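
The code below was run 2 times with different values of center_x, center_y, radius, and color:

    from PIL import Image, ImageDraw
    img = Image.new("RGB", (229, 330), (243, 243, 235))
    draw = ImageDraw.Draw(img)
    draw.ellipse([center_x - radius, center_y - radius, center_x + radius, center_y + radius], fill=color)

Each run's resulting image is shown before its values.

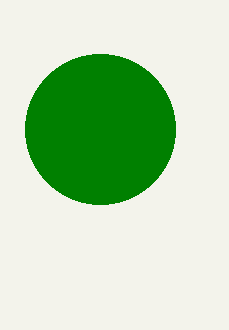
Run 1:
center_x = 100; center_y = 129; radius = 75; color = 'green'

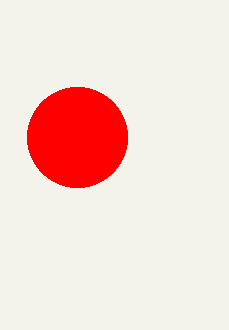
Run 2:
center_x = 77; center_y = 137; radius = 50; color = 'red'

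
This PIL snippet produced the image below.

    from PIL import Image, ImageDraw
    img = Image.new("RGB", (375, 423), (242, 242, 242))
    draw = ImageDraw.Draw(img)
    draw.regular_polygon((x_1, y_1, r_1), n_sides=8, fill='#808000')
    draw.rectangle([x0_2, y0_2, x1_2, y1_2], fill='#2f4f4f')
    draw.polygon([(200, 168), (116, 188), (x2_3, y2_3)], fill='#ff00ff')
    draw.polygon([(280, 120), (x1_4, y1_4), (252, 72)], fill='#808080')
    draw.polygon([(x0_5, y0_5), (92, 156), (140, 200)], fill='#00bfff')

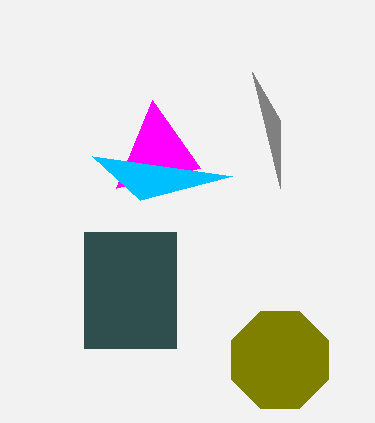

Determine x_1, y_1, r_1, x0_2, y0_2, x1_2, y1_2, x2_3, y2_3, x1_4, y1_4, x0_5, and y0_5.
x_1 = 280
y_1 = 360
r_1 = 52
x0_2 = 84
y0_2 = 232
x1_2 = 176
y1_2 = 348
x2_3 = 152
y2_3 = 100
x1_4 = 280
y1_4 = 188
x0_5 = 232
y0_5 = 176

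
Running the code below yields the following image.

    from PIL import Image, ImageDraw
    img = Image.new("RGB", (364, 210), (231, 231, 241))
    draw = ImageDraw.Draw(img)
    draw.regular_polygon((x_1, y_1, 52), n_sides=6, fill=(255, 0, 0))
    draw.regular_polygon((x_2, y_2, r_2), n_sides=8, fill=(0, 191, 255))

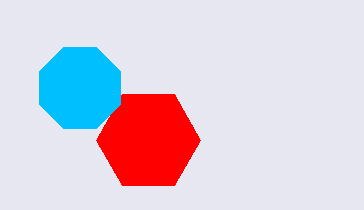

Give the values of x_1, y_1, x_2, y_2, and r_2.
x_1 = 148
y_1 = 140
x_2 = 80
y_2 = 88
r_2 = 44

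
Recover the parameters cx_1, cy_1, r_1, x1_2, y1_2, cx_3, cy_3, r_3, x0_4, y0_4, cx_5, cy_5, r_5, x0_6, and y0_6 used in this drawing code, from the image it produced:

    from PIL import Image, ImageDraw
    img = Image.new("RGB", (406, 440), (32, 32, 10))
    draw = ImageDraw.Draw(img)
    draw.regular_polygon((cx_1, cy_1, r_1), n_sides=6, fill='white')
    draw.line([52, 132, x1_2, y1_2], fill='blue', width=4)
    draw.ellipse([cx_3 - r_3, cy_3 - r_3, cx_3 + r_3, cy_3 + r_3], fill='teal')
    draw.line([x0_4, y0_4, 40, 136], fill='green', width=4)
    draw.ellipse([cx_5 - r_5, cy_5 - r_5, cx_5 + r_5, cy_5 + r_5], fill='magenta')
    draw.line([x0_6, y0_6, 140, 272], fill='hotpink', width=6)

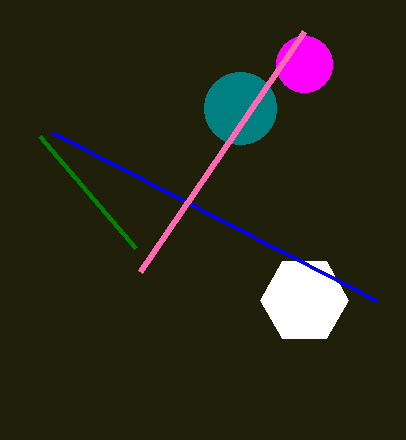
cx_1 = 304
cy_1 = 300
r_1 = 44
x1_2 = 376
y1_2 = 300
cx_3 = 240
cy_3 = 108
r_3 = 36
x0_4 = 136
y0_4 = 248
cx_5 = 304
cy_5 = 64
r_5 = 28
x0_6 = 304
y0_6 = 32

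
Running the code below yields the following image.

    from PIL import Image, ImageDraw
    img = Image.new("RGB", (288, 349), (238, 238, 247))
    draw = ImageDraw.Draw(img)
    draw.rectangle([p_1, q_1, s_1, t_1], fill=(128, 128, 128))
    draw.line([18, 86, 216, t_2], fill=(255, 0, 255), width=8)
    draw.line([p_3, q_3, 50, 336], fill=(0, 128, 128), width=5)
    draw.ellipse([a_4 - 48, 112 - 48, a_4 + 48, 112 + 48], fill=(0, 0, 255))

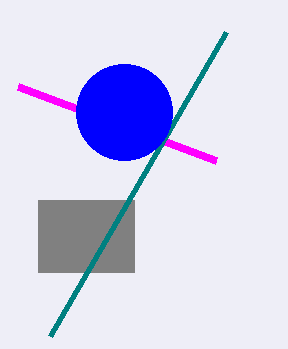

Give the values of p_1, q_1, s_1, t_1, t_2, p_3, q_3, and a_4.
p_1 = 38; q_1 = 200; s_1 = 134; t_1 = 272; t_2 = 160; p_3 = 226; q_3 = 32; a_4 = 124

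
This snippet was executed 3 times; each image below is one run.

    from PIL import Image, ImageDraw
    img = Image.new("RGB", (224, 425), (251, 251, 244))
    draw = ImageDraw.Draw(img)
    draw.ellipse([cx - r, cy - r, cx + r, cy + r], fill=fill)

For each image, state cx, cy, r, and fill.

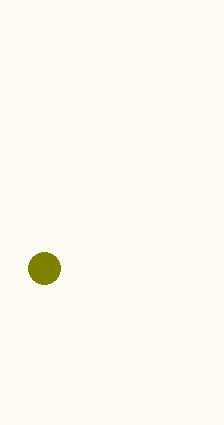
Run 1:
cx = 44
cy = 268
r = 16
fill = 'olive'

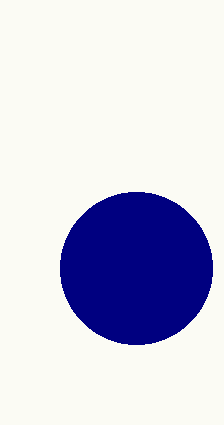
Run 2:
cx = 136, cy = 268, r = 76, fill = 'navy'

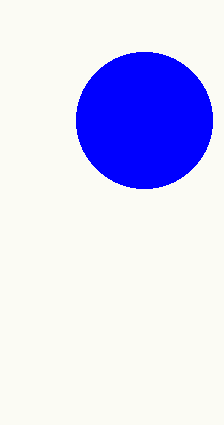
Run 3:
cx = 144; cy = 120; r = 68; fill = 'blue'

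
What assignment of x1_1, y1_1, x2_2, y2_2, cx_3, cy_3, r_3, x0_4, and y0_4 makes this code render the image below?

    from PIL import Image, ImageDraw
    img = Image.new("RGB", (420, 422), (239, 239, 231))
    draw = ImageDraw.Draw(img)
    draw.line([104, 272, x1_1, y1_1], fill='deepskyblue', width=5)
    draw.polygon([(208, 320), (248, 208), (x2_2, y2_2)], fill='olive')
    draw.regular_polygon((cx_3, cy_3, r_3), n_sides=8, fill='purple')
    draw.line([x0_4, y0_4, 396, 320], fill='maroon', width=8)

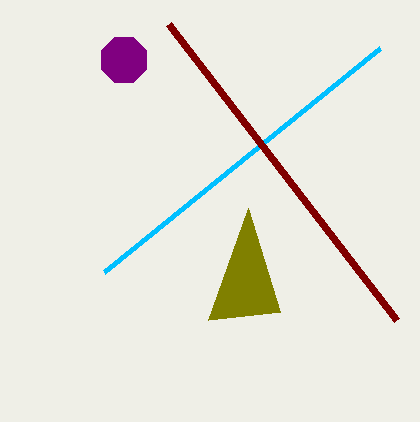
x1_1 = 380, y1_1 = 48, x2_2 = 280, y2_2 = 312, cx_3 = 124, cy_3 = 60, r_3 = 24, x0_4 = 168, y0_4 = 24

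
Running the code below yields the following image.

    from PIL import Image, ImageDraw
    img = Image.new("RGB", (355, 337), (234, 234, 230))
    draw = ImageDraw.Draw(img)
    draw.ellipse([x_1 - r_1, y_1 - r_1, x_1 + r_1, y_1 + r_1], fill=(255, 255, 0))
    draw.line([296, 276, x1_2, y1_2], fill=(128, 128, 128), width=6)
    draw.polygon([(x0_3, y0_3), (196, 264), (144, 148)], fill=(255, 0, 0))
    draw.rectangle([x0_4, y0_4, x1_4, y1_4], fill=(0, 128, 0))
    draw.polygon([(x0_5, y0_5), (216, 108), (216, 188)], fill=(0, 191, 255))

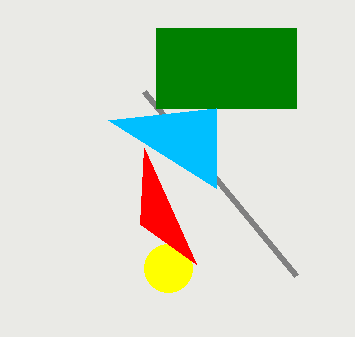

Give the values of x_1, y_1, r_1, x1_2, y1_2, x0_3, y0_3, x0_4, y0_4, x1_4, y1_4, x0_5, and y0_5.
x_1 = 168
y_1 = 268
r_1 = 24
x1_2 = 144
y1_2 = 92
x0_3 = 140
y0_3 = 224
x0_4 = 156
y0_4 = 28
x1_4 = 296
y1_4 = 108
x0_5 = 108
y0_5 = 120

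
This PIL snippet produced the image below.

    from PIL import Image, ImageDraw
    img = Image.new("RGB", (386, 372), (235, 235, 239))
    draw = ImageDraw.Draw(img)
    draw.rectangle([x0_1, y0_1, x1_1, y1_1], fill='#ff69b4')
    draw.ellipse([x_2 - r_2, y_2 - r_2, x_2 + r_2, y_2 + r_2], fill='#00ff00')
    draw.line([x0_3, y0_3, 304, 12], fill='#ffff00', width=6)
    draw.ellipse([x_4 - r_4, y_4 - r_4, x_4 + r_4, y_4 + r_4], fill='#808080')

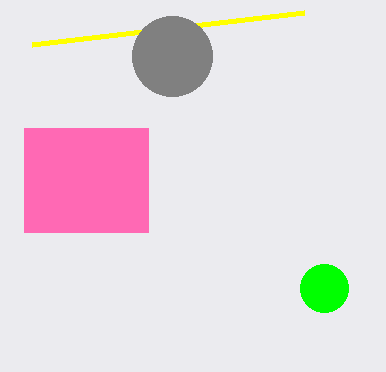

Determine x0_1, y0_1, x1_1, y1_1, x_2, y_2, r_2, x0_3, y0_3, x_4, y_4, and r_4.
x0_1 = 24, y0_1 = 128, x1_1 = 148, y1_1 = 232, x_2 = 324, y_2 = 288, r_2 = 24, x0_3 = 32, y0_3 = 44, x_4 = 172, y_4 = 56, r_4 = 40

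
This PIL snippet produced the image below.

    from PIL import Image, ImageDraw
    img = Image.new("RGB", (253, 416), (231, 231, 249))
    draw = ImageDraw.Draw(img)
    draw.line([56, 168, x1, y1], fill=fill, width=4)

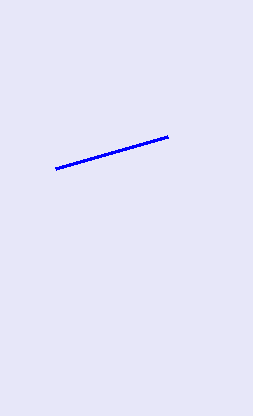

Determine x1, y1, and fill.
x1 = 168; y1 = 136; fill = 'blue'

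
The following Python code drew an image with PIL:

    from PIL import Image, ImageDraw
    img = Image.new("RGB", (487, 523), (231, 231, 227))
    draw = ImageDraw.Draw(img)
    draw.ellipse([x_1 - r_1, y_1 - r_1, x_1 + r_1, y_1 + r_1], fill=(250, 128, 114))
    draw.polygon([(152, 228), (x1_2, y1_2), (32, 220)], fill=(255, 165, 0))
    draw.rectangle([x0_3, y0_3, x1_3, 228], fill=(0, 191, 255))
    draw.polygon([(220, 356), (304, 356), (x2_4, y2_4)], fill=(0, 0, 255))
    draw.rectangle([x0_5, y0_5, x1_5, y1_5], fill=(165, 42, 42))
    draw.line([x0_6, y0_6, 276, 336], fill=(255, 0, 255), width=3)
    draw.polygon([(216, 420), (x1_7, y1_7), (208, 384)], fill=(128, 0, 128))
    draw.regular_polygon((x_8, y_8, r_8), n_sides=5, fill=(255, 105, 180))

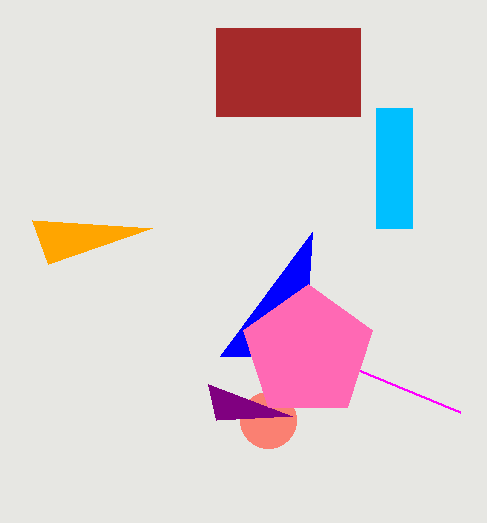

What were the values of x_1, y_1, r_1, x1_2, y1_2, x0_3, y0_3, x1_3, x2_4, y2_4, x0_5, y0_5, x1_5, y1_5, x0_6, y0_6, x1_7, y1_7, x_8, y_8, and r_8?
x_1 = 268, y_1 = 420, r_1 = 28, x1_2 = 48, y1_2 = 264, x0_3 = 376, y0_3 = 108, x1_3 = 412, x2_4 = 312, y2_4 = 232, x0_5 = 216, y0_5 = 28, x1_5 = 360, y1_5 = 116, x0_6 = 460, y0_6 = 412, x1_7 = 292, y1_7 = 416, x_8 = 308, y_8 = 352, r_8 = 68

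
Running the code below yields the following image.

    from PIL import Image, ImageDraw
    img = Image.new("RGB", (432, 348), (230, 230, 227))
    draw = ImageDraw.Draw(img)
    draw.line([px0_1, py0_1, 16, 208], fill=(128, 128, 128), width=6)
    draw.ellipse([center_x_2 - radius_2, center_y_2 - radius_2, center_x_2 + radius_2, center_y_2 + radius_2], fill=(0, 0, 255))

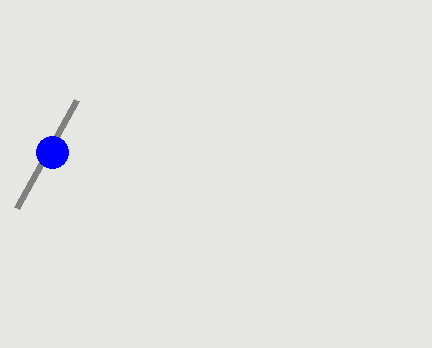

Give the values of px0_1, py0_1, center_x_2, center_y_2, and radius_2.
px0_1 = 76; py0_1 = 100; center_x_2 = 52; center_y_2 = 152; radius_2 = 16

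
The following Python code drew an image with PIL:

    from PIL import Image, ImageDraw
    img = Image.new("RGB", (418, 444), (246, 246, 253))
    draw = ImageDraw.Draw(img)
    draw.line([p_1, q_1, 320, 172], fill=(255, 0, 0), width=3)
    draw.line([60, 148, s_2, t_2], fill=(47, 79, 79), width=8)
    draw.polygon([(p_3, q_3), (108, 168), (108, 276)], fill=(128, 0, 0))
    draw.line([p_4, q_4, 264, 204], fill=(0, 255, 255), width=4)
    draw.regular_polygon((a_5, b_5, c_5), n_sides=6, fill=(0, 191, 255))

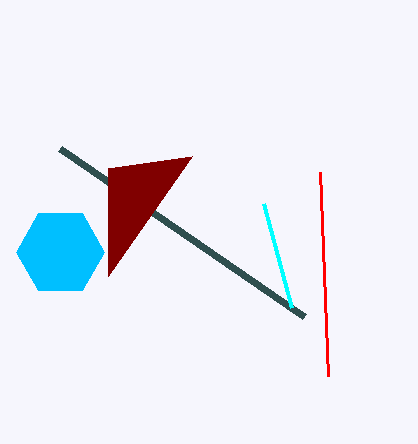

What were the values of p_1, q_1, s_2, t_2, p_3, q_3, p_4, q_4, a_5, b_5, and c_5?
p_1 = 328, q_1 = 376, s_2 = 304, t_2 = 316, p_3 = 192, q_3 = 156, p_4 = 292, q_4 = 308, a_5 = 60, b_5 = 252, c_5 = 44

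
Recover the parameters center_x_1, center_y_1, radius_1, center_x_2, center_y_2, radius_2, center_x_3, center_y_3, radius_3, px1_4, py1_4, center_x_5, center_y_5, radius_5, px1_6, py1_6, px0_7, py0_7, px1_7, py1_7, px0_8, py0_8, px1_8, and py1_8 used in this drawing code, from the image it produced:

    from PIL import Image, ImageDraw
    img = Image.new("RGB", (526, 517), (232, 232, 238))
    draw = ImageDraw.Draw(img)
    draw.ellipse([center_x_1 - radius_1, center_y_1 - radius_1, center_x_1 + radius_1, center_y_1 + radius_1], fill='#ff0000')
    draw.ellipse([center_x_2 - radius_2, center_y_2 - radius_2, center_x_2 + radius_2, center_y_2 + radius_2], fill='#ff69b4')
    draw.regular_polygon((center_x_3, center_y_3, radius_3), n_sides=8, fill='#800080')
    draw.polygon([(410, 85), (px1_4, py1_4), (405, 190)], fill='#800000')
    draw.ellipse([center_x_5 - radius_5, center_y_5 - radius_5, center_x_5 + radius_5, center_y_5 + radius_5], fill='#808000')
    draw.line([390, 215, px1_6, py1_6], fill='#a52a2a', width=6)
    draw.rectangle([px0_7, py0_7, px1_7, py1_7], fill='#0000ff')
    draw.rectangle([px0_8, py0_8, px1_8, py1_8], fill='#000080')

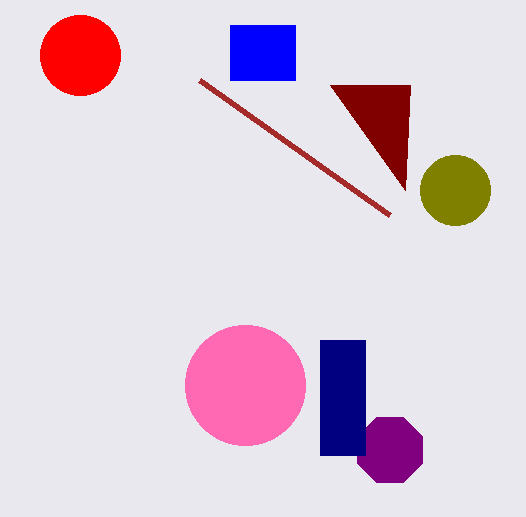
center_x_1 = 80, center_y_1 = 55, radius_1 = 40, center_x_2 = 245, center_y_2 = 385, radius_2 = 60, center_x_3 = 390, center_y_3 = 450, radius_3 = 35, px1_4 = 330, py1_4 = 85, center_x_5 = 455, center_y_5 = 190, radius_5 = 35, px1_6 = 200, py1_6 = 80, px0_7 = 230, py0_7 = 25, px1_7 = 295, py1_7 = 80, px0_8 = 320, py0_8 = 340, px1_8 = 365, py1_8 = 455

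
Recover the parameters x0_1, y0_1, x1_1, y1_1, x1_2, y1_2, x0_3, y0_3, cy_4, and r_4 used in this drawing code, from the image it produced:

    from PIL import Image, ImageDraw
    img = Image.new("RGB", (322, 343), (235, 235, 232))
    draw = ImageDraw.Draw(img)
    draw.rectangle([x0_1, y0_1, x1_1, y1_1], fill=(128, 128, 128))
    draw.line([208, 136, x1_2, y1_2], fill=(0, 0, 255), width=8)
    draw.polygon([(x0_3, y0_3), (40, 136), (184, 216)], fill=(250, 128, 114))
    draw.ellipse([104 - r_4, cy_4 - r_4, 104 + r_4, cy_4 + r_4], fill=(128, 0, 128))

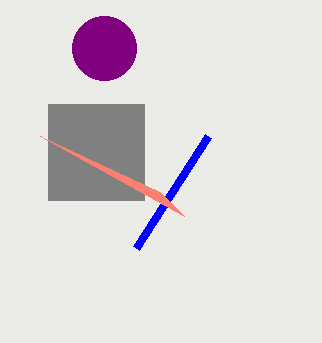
x0_1 = 48; y0_1 = 104; x1_1 = 144; y1_1 = 200; x1_2 = 136; y1_2 = 248; x0_3 = 160; y0_3 = 192; cy_4 = 48; r_4 = 32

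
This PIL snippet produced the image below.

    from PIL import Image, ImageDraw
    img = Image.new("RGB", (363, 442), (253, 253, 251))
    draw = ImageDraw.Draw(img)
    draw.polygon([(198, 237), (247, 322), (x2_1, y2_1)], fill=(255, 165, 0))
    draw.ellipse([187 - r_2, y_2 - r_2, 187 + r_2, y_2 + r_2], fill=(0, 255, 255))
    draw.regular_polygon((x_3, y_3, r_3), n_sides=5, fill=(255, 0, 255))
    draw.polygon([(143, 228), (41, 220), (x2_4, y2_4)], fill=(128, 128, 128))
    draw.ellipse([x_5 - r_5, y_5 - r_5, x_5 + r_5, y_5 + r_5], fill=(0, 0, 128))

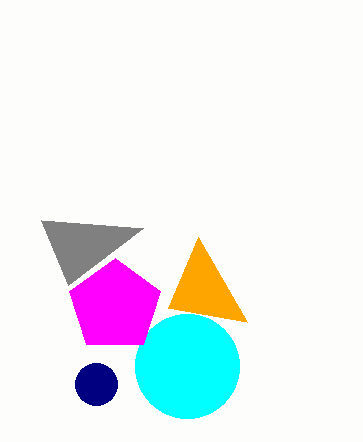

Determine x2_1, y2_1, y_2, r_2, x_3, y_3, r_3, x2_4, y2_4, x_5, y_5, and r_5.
x2_1 = 168, y2_1 = 308, y_2 = 366, r_2 = 52, x_3 = 115, y_3 = 306, r_3 = 48, x2_4 = 68, y2_4 = 285, x_5 = 96, y_5 = 384, r_5 = 21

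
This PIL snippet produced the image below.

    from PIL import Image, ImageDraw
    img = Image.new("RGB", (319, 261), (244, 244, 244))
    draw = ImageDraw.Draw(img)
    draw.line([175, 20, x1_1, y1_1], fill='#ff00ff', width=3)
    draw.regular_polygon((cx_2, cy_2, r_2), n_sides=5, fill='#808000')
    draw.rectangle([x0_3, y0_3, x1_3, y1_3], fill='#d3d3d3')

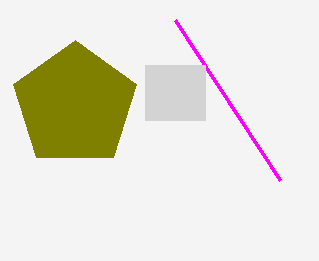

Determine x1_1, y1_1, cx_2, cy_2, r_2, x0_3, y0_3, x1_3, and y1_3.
x1_1 = 280, y1_1 = 180, cx_2 = 75, cy_2 = 105, r_2 = 65, x0_3 = 145, y0_3 = 65, x1_3 = 205, y1_3 = 120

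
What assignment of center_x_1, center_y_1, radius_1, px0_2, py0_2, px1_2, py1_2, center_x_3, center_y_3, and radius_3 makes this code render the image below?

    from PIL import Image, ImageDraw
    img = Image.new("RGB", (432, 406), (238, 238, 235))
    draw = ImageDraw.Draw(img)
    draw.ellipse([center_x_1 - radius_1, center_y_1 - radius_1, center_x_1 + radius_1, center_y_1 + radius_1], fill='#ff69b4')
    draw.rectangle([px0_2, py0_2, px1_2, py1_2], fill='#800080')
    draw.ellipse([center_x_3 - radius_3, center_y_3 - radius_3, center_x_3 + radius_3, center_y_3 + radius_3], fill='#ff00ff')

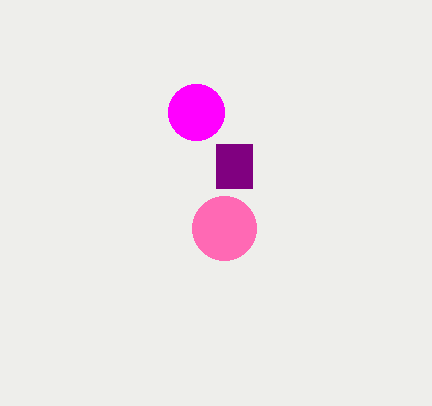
center_x_1 = 224
center_y_1 = 228
radius_1 = 32
px0_2 = 216
py0_2 = 144
px1_2 = 252
py1_2 = 188
center_x_3 = 196
center_y_3 = 112
radius_3 = 28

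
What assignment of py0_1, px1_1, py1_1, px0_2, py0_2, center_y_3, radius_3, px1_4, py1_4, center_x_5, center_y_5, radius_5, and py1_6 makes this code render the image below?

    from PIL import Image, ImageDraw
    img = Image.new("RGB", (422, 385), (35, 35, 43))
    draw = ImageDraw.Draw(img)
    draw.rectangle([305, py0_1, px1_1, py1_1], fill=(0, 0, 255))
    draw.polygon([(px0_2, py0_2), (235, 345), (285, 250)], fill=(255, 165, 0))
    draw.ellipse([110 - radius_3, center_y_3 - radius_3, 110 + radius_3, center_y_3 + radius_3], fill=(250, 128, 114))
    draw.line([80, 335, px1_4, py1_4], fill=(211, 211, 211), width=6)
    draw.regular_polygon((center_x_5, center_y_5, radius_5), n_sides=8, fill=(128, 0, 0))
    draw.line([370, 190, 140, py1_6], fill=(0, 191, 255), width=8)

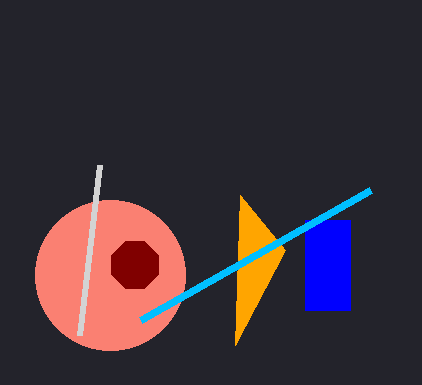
py0_1 = 220; px1_1 = 350; py1_1 = 310; px0_2 = 240; py0_2 = 195; center_y_3 = 275; radius_3 = 75; px1_4 = 100; py1_4 = 165; center_x_5 = 135; center_y_5 = 265; radius_5 = 25; py1_6 = 320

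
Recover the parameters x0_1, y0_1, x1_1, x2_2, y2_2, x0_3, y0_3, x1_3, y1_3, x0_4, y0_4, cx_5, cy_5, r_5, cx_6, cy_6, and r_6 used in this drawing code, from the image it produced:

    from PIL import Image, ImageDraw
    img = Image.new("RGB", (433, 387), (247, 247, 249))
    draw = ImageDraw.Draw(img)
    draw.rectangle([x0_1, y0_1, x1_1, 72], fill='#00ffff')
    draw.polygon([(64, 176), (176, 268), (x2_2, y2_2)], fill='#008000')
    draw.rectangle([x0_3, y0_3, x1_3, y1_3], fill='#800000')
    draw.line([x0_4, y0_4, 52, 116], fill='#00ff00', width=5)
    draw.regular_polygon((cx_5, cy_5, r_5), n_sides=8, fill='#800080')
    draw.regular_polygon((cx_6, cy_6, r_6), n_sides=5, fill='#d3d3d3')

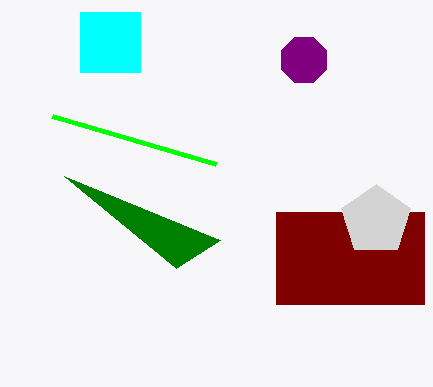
x0_1 = 80, y0_1 = 12, x1_1 = 140, x2_2 = 220, y2_2 = 240, x0_3 = 276, y0_3 = 212, x1_3 = 424, y1_3 = 304, x0_4 = 216, y0_4 = 164, cx_5 = 304, cy_5 = 60, r_5 = 24, cx_6 = 376, cy_6 = 220, r_6 = 36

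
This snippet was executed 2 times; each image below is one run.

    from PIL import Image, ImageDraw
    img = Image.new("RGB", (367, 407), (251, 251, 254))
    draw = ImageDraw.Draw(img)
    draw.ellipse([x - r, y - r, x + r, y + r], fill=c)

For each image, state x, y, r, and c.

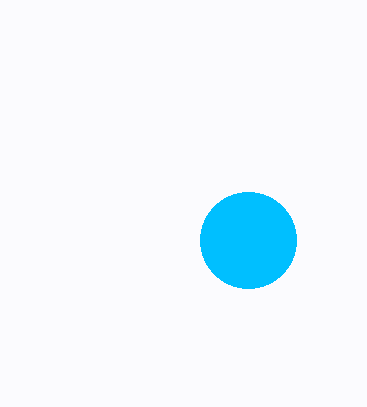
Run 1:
x = 248
y = 240
r = 48
c = 'deepskyblue'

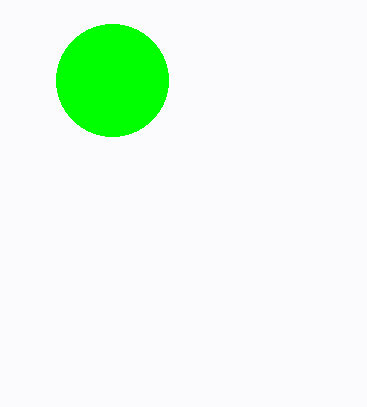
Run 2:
x = 112, y = 80, r = 56, c = 'lime'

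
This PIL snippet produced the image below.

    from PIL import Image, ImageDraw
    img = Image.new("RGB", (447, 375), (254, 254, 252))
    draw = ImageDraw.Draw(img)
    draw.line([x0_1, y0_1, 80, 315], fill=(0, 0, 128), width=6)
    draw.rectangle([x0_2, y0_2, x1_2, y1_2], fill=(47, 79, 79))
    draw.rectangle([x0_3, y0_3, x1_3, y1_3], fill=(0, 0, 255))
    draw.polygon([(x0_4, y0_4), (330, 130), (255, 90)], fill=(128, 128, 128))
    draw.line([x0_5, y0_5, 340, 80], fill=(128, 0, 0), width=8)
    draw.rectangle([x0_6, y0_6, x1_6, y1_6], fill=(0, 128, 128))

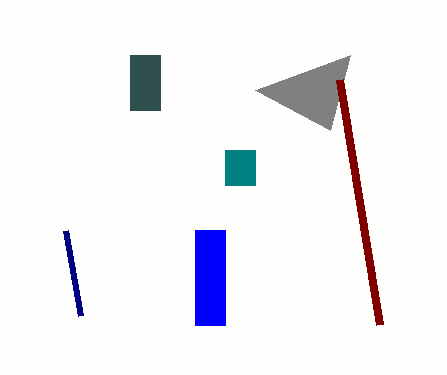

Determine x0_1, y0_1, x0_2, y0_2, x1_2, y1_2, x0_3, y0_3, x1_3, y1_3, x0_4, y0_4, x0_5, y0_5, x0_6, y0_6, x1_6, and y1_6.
x0_1 = 65, y0_1 = 230, x0_2 = 130, y0_2 = 55, x1_2 = 160, y1_2 = 110, x0_3 = 195, y0_3 = 230, x1_3 = 225, y1_3 = 325, x0_4 = 350, y0_4 = 55, x0_5 = 380, y0_5 = 325, x0_6 = 225, y0_6 = 150, x1_6 = 255, y1_6 = 185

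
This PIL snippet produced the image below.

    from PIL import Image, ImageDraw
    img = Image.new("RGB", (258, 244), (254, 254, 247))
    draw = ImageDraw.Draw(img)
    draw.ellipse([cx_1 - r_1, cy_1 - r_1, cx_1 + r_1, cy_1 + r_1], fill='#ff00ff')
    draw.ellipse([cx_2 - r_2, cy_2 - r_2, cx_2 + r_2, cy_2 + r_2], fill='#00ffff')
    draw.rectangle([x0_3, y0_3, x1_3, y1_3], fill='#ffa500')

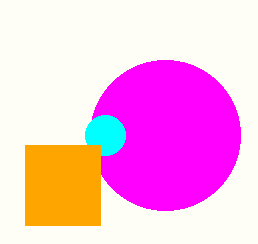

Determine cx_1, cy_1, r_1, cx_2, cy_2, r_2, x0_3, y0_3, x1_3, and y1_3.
cx_1 = 165; cy_1 = 135; r_1 = 75; cx_2 = 105; cy_2 = 135; r_2 = 20; x0_3 = 25; y0_3 = 145; x1_3 = 100; y1_3 = 225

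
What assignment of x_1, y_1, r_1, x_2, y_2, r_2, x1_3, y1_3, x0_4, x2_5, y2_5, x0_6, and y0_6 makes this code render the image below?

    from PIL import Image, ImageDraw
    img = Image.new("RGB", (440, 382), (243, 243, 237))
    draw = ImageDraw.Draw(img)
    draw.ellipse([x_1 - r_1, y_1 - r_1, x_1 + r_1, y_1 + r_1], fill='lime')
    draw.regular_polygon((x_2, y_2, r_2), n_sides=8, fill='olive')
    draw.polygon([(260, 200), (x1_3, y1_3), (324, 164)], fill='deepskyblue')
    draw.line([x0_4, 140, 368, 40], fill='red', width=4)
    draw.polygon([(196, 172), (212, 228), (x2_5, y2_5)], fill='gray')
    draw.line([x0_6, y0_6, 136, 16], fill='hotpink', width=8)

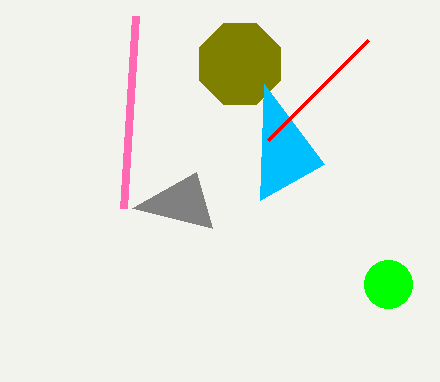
x_1 = 388; y_1 = 284; r_1 = 24; x_2 = 240; y_2 = 64; r_2 = 44; x1_3 = 264; y1_3 = 84; x0_4 = 268; x2_5 = 132; y2_5 = 208; x0_6 = 124; y0_6 = 208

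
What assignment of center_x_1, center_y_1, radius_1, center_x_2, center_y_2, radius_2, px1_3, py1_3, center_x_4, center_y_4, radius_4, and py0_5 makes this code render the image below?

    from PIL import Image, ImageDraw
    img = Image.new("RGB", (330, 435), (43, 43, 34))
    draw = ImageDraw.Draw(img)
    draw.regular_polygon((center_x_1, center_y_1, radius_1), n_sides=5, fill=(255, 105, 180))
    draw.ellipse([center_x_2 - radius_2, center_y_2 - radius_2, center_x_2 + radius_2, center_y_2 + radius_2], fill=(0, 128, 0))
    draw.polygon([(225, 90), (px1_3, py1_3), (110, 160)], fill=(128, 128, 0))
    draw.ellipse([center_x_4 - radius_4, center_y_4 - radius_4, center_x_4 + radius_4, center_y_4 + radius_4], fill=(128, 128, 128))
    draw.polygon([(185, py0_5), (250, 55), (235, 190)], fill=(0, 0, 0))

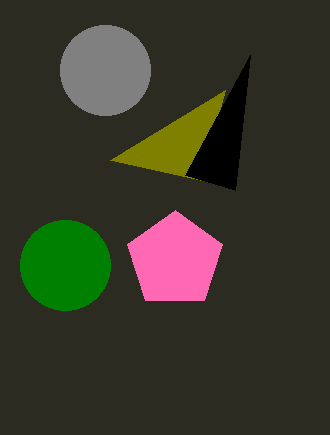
center_x_1 = 175; center_y_1 = 260; radius_1 = 50; center_x_2 = 65; center_y_2 = 265; radius_2 = 45; px1_3 = 200; py1_3 = 180; center_x_4 = 105; center_y_4 = 70; radius_4 = 45; py0_5 = 175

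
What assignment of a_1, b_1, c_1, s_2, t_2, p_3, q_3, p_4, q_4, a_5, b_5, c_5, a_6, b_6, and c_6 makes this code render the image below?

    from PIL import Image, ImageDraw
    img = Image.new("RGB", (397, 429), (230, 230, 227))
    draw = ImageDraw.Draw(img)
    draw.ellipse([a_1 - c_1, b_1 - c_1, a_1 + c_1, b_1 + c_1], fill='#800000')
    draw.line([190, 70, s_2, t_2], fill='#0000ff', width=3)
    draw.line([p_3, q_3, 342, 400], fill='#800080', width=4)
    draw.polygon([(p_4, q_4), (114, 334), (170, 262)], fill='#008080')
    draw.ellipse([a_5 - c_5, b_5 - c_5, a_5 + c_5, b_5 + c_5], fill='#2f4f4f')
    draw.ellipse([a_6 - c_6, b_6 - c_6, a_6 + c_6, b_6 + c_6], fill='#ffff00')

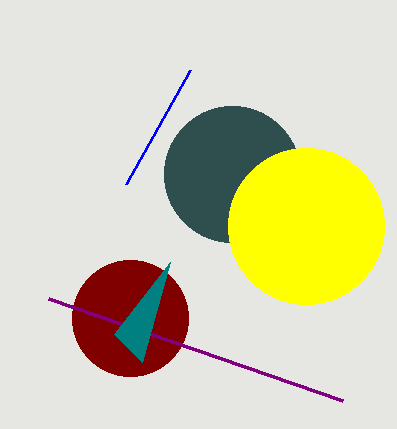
a_1 = 130, b_1 = 318, c_1 = 58, s_2 = 126, t_2 = 184, p_3 = 48, q_3 = 298, p_4 = 142, q_4 = 362, a_5 = 232, b_5 = 174, c_5 = 68, a_6 = 306, b_6 = 226, c_6 = 78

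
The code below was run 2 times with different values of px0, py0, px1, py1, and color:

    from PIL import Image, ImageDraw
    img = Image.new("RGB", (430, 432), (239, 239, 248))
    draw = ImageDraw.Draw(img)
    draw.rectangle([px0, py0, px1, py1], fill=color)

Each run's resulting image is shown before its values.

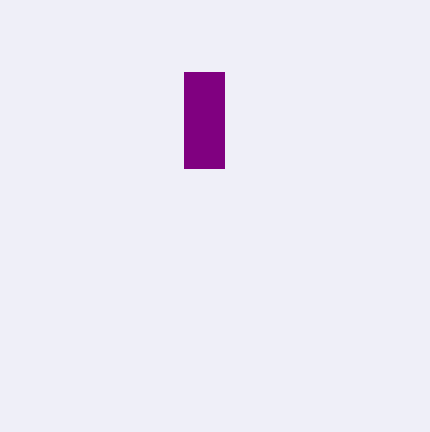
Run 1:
px0 = 184
py0 = 72
px1 = 224
py1 = 168
color = 'purple'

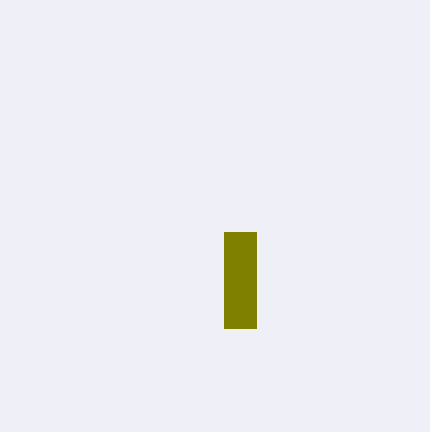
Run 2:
px0 = 224, py0 = 232, px1 = 256, py1 = 328, color = 'olive'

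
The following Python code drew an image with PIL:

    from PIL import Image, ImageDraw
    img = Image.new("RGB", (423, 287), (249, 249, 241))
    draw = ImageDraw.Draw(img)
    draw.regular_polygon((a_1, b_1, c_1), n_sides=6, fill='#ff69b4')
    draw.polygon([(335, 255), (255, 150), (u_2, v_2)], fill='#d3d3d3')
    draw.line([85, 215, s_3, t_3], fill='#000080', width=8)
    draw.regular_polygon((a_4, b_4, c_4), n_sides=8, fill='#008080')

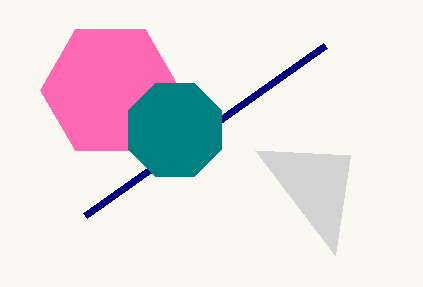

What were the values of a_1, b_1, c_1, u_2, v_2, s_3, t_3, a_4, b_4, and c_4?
a_1 = 110; b_1 = 90; c_1 = 70; u_2 = 350; v_2 = 155; s_3 = 325; t_3 = 45; a_4 = 175; b_4 = 130; c_4 = 50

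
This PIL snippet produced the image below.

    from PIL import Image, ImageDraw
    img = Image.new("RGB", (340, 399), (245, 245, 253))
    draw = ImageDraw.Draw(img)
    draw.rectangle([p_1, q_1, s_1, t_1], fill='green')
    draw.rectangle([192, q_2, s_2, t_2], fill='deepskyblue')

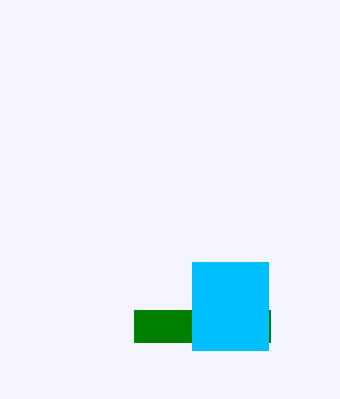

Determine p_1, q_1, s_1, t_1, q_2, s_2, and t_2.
p_1 = 134, q_1 = 310, s_1 = 270, t_1 = 342, q_2 = 262, s_2 = 268, t_2 = 350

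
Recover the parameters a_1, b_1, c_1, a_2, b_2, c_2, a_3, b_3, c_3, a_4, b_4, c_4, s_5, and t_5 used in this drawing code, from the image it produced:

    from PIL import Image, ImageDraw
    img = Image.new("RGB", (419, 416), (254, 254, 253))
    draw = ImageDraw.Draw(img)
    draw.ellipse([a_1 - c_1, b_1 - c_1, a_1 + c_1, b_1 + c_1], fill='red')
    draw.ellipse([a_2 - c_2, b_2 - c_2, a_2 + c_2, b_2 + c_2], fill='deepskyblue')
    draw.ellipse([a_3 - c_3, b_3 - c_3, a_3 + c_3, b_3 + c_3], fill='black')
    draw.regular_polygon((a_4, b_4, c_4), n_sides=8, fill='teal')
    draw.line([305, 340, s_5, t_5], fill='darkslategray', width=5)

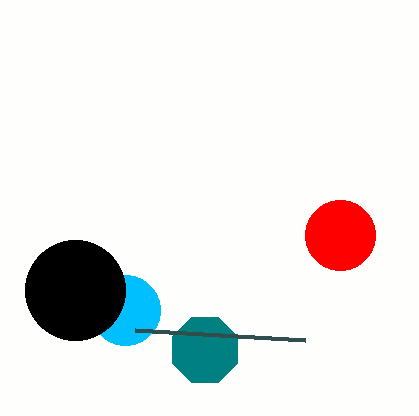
a_1 = 340
b_1 = 235
c_1 = 35
a_2 = 125
b_2 = 310
c_2 = 35
a_3 = 75
b_3 = 290
c_3 = 50
a_4 = 205
b_4 = 350
c_4 = 35
s_5 = 135
t_5 = 330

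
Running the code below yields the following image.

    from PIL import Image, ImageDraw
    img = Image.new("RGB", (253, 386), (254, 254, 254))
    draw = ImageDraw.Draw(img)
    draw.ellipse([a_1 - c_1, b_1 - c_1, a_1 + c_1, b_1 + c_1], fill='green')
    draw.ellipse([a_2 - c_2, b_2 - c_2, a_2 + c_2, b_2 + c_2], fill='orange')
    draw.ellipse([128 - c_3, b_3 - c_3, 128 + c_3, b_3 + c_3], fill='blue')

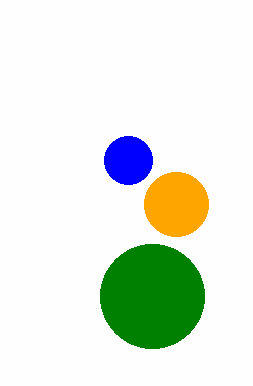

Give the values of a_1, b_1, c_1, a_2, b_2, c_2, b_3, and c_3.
a_1 = 152, b_1 = 296, c_1 = 52, a_2 = 176, b_2 = 204, c_2 = 32, b_3 = 160, c_3 = 24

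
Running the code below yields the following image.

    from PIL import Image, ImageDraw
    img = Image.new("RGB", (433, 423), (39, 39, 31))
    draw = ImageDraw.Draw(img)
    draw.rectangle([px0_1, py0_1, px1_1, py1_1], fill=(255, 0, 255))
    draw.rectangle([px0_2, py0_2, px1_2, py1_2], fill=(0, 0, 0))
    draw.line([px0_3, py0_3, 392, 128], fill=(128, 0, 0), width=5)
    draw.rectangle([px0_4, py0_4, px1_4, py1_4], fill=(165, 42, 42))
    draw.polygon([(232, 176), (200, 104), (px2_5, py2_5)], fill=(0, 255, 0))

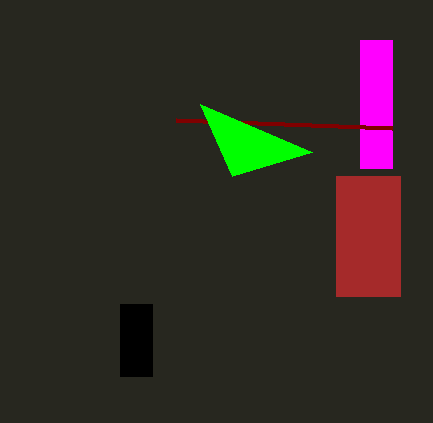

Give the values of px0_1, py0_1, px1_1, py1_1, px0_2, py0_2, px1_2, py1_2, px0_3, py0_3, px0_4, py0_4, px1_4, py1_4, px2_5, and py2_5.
px0_1 = 360, py0_1 = 40, px1_1 = 392, py1_1 = 168, px0_2 = 120, py0_2 = 304, px1_2 = 152, py1_2 = 376, px0_3 = 176, py0_3 = 120, px0_4 = 336, py0_4 = 176, px1_4 = 400, py1_4 = 296, px2_5 = 312, py2_5 = 152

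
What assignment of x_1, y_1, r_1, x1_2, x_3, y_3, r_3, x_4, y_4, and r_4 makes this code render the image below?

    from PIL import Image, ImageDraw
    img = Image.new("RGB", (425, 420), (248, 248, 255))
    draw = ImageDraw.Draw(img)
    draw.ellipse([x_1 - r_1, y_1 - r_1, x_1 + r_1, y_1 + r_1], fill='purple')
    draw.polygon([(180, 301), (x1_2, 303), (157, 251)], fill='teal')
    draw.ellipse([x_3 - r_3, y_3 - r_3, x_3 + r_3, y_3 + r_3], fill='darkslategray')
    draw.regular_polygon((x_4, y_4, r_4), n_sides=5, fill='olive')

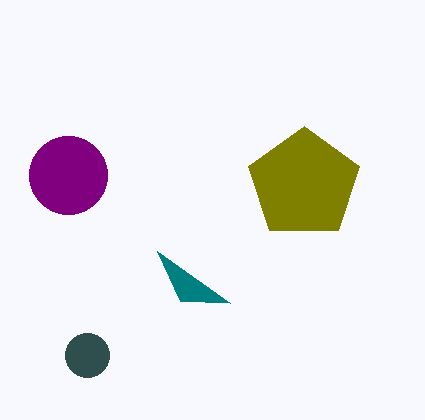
x_1 = 68
y_1 = 175
r_1 = 39
x1_2 = 230
x_3 = 87
y_3 = 355
r_3 = 22
x_4 = 304
y_4 = 184
r_4 = 58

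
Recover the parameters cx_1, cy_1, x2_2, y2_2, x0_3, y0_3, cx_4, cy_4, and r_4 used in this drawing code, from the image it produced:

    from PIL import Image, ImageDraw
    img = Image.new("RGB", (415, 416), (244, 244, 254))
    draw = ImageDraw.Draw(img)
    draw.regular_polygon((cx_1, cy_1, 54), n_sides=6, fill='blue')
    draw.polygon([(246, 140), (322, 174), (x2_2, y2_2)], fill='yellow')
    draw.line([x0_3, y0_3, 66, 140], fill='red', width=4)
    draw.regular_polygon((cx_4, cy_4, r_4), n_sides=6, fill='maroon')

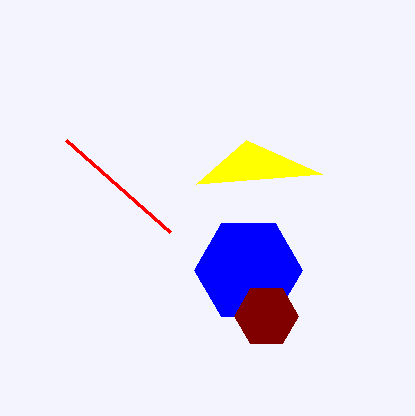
cx_1 = 248, cy_1 = 270, x2_2 = 196, y2_2 = 184, x0_3 = 170, y0_3 = 232, cx_4 = 266, cy_4 = 316, r_4 = 32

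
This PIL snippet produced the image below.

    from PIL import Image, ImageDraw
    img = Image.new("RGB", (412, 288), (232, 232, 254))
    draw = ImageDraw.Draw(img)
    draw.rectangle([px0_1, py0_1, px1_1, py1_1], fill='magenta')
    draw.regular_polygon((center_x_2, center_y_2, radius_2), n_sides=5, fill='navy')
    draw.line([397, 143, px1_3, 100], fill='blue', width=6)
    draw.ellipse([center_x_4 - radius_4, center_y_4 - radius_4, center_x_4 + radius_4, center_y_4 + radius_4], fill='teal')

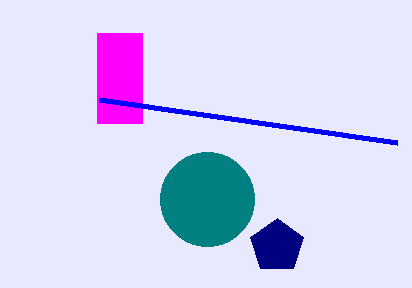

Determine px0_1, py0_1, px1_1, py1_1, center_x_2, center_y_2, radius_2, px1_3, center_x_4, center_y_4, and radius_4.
px0_1 = 97; py0_1 = 33; px1_1 = 142; py1_1 = 123; center_x_2 = 277; center_y_2 = 246; radius_2 = 28; px1_3 = 99; center_x_4 = 207; center_y_4 = 199; radius_4 = 47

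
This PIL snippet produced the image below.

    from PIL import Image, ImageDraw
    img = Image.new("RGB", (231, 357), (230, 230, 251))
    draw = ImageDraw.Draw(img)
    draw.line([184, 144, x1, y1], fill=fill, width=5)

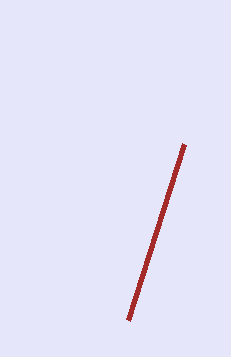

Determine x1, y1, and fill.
x1 = 128
y1 = 320
fill = 'brown'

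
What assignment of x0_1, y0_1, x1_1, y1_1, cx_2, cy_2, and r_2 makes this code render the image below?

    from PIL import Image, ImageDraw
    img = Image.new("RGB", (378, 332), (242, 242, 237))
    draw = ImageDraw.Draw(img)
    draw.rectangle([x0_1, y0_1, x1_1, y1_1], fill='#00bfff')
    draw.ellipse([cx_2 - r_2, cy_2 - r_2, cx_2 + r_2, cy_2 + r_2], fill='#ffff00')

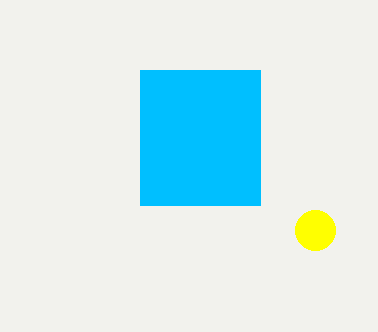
x0_1 = 140; y0_1 = 70; x1_1 = 260; y1_1 = 205; cx_2 = 315; cy_2 = 230; r_2 = 20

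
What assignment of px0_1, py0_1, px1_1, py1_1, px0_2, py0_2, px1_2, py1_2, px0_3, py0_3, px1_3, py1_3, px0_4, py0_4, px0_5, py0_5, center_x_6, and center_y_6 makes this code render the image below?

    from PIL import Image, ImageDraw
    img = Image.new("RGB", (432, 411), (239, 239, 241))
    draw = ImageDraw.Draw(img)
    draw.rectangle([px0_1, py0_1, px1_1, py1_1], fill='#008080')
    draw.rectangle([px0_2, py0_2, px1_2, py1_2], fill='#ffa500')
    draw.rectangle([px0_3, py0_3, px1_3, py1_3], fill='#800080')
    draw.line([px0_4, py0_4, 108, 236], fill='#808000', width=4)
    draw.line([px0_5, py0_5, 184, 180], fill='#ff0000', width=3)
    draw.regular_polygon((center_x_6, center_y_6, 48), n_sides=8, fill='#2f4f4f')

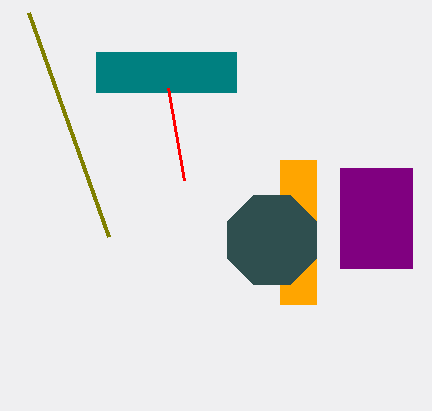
px0_1 = 96, py0_1 = 52, px1_1 = 236, py1_1 = 92, px0_2 = 280, py0_2 = 160, px1_2 = 316, py1_2 = 304, px0_3 = 340, py0_3 = 168, px1_3 = 412, py1_3 = 268, px0_4 = 28, py0_4 = 12, px0_5 = 168, py0_5 = 88, center_x_6 = 272, center_y_6 = 240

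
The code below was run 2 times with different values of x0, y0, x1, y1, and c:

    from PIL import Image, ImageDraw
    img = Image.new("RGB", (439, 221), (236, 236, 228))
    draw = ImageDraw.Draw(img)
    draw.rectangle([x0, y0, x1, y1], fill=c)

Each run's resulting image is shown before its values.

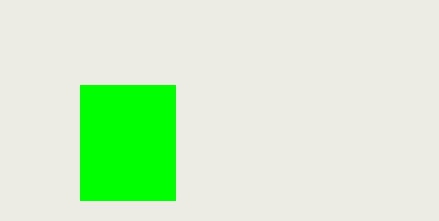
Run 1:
x0 = 80; y0 = 85; x1 = 175; y1 = 200; c = 'lime'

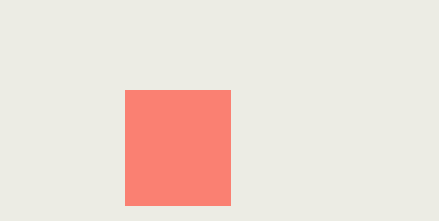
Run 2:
x0 = 125; y0 = 90; x1 = 230; y1 = 205; c = 'salmon'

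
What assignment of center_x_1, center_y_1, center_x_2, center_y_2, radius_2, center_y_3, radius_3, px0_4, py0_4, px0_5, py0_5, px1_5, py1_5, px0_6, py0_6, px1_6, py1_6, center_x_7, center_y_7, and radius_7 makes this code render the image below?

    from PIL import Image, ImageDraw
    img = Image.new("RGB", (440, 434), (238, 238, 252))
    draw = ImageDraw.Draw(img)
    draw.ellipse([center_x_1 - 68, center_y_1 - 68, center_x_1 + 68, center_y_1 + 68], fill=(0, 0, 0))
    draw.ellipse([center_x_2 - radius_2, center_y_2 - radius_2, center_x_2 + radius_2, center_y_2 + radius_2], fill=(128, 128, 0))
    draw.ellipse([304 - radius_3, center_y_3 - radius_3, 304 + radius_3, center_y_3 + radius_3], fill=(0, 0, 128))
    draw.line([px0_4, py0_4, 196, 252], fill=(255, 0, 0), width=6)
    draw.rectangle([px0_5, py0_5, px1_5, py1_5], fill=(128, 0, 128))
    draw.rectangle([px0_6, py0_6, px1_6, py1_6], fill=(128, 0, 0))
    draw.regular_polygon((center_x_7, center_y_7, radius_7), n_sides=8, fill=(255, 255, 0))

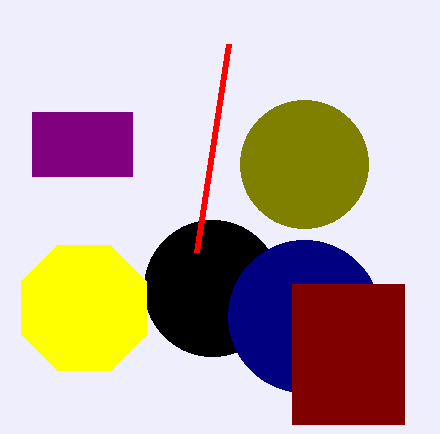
center_x_1 = 212
center_y_1 = 288
center_x_2 = 304
center_y_2 = 164
radius_2 = 64
center_y_3 = 316
radius_3 = 76
px0_4 = 228
py0_4 = 44
px0_5 = 32
py0_5 = 112
px1_5 = 132
py1_5 = 176
px0_6 = 292
py0_6 = 284
px1_6 = 404
py1_6 = 424
center_x_7 = 84
center_y_7 = 308
radius_7 = 68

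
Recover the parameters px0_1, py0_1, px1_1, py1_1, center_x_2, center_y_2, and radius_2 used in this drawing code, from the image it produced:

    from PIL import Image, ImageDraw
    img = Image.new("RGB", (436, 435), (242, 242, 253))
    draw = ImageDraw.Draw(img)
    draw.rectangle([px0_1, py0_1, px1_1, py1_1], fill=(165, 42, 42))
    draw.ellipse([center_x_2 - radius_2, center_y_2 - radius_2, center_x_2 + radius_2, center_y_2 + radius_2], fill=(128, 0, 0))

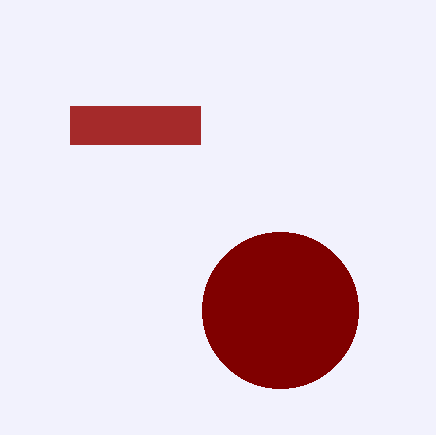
px0_1 = 70; py0_1 = 106; px1_1 = 200; py1_1 = 144; center_x_2 = 280; center_y_2 = 310; radius_2 = 78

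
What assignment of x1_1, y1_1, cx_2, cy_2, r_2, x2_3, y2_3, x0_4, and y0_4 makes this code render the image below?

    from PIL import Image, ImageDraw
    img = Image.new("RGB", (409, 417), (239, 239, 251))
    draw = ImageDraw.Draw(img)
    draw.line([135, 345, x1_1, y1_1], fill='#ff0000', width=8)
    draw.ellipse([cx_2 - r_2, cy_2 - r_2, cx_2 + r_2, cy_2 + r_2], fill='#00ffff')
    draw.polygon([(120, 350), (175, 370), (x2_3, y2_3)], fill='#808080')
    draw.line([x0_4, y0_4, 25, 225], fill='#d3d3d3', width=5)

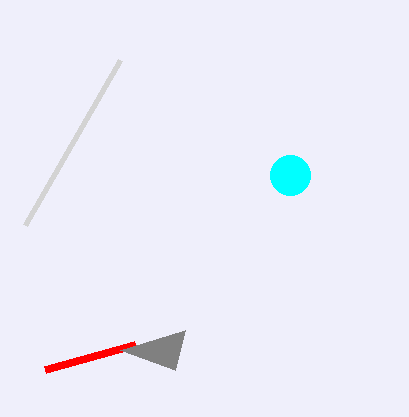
x1_1 = 45
y1_1 = 370
cx_2 = 290
cy_2 = 175
r_2 = 20
x2_3 = 185
y2_3 = 330
x0_4 = 120
y0_4 = 60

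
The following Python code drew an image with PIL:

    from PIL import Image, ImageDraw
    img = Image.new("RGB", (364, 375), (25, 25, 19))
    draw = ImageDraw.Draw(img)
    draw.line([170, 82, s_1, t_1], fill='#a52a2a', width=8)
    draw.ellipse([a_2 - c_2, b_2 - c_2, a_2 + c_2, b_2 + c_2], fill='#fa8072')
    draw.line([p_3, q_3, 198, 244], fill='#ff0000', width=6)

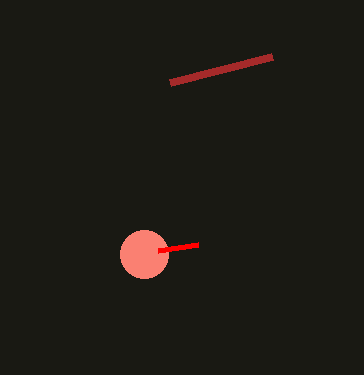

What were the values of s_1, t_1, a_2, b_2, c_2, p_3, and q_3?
s_1 = 272
t_1 = 56
a_2 = 144
b_2 = 254
c_2 = 24
p_3 = 158
q_3 = 250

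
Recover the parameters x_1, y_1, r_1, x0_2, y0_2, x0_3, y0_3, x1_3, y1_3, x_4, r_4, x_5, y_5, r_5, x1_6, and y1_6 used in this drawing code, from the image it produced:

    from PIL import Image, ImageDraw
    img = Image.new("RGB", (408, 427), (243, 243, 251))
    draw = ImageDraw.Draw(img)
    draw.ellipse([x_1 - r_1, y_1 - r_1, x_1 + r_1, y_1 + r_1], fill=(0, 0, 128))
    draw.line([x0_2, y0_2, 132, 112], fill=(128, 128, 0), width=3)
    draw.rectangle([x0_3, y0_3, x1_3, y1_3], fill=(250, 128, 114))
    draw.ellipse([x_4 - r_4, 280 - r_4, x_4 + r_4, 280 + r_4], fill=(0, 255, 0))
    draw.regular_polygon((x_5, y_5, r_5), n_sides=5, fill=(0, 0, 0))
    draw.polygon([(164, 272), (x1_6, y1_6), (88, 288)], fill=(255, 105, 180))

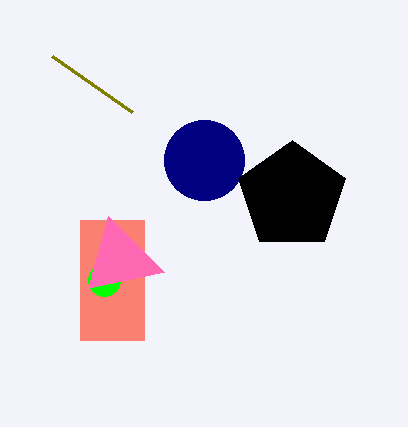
x_1 = 204, y_1 = 160, r_1 = 40, x0_2 = 52, y0_2 = 56, x0_3 = 80, y0_3 = 220, x1_3 = 144, y1_3 = 340, x_4 = 104, r_4 = 16, x_5 = 292, y_5 = 196, r_5 = 56, x1_6 = 108, y1_6 = 216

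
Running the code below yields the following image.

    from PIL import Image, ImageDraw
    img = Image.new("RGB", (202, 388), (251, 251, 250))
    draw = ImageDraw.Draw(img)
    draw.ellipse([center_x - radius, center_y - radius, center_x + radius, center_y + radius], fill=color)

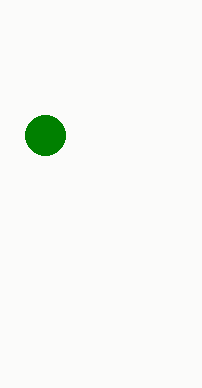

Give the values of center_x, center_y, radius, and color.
center_x = 45; center_y = 135; radius = 20; color = 'green'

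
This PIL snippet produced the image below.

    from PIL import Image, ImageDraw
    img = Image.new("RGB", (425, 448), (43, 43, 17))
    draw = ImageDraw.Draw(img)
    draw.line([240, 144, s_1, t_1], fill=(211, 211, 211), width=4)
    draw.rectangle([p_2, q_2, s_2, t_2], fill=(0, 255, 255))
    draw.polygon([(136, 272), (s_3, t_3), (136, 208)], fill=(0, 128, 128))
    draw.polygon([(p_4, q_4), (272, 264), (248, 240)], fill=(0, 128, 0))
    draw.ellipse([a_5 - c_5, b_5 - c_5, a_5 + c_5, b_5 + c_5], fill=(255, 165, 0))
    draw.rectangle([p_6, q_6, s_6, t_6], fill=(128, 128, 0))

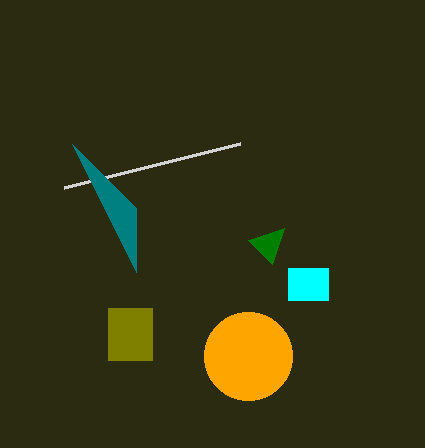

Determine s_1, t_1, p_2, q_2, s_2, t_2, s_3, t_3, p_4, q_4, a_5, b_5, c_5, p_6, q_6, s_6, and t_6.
s_1 = 64, t_1 = 188, p_2 = 288, q_2 = 268, s_2 = 328, t_2 = 300, s_3 = 72, t_3 = 144, p_4 = 284, q_4 = 228, a_5 = 248, b_5 = 356, c_5 = 44, p_6 = 108, q_6 = 308, s_6 = 152, t_6 = 360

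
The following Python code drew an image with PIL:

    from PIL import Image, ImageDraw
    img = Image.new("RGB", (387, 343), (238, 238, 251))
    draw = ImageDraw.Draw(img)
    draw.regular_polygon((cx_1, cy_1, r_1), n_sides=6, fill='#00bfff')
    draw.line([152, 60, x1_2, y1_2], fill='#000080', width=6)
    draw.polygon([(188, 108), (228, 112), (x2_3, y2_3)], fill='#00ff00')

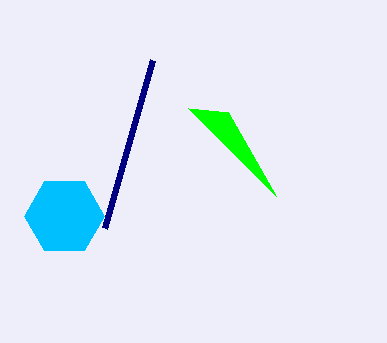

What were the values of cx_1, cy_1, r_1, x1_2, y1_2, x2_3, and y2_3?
cx_1 = 64; cy_1 = 216; r_1 = 40; x1_2 = 104; y1_2 = 228; x2_3 = 276; y2_3 = 196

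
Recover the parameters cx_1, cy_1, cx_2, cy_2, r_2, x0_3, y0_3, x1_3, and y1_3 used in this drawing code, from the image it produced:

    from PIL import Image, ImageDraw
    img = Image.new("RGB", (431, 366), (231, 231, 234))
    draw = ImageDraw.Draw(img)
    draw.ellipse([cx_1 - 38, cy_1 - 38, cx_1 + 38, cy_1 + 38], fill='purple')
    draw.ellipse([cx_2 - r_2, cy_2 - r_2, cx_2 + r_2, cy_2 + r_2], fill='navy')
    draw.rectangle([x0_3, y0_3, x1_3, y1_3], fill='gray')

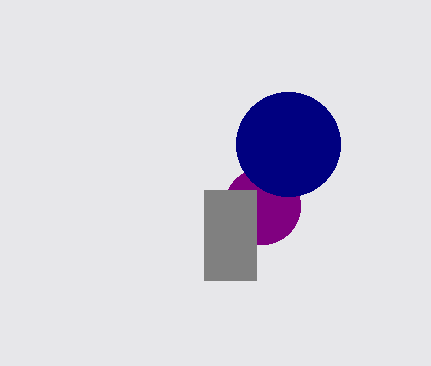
cx_1 = 262, cy_1 = 206, cx_2 = 288, cy_2 = 144, r_2 = 52, x0_3 = 204, y0_3 = 190, x1_3 = 256, y1_3 = 280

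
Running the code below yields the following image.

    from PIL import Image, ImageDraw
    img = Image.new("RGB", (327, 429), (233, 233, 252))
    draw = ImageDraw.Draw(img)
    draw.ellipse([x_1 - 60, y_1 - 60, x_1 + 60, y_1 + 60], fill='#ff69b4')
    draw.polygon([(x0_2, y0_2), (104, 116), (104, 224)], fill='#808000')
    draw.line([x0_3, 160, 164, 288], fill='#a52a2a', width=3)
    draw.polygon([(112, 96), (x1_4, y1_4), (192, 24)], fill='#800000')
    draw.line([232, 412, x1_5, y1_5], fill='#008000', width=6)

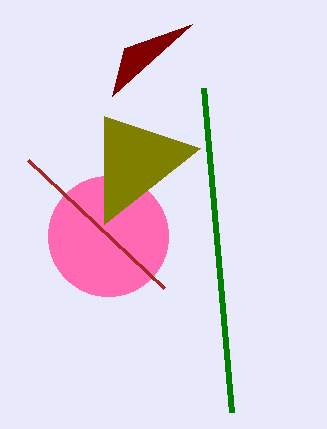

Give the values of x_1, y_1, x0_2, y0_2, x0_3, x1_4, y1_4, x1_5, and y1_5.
x_1 = 108; y_1 = 236; x0_2 = 200; y0_2 = 148; x0_3 = 28; x1_4 = 124; y1_4 = 48; x1_5 = 204; y1_5 = 88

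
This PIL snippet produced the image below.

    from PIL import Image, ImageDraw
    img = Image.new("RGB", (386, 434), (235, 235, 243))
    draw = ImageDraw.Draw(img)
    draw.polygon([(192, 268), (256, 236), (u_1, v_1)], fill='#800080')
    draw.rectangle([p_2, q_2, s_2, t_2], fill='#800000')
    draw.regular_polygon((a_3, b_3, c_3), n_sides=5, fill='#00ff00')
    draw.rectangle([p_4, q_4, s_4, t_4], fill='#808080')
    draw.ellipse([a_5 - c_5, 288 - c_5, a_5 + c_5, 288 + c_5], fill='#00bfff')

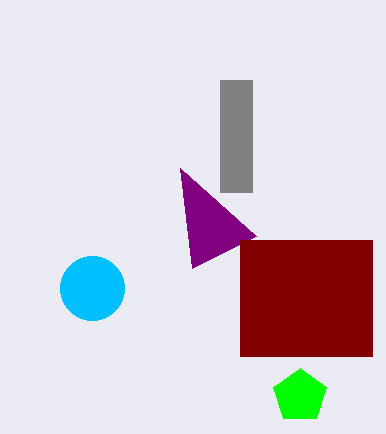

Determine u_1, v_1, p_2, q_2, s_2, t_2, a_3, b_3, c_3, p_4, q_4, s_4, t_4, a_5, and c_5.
u_1 = 180, v_1 = 168, p_2 = 240, q_2 = 240, s_2 = 372, t_2 = 356, a_3 = 300, b_3 = 396, c_3 = 28, p_4 = 220, q_4 = 80, s_4 = 252, t_4 = 192, a_5 = 92, c_5 = 32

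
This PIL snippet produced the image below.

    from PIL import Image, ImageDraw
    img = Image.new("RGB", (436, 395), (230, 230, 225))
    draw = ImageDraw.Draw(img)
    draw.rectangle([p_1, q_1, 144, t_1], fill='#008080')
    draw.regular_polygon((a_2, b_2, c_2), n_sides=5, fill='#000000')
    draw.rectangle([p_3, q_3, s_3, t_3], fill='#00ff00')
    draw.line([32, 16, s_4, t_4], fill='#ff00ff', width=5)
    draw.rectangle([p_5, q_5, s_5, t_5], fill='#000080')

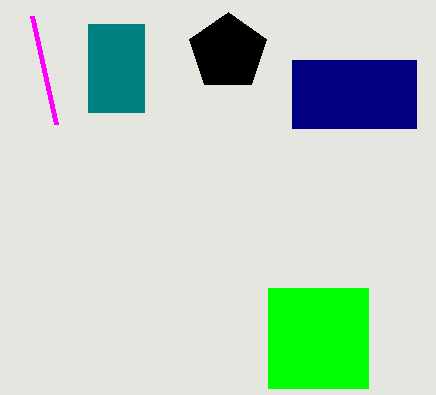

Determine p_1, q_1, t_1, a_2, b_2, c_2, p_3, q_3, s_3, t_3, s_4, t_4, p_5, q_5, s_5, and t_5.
p_1 = 88
q_1 = 24
t_1 = 112
a_2 = 228
b_2 = 52
c_2 = 40
p_3 = 268
q_3 = 288
s_3 = 368
t_3 = 388
s_4 = 56
t_4 = 124
p_5 = 292
q_5 = 60
s_5 = 416
t_5 = 128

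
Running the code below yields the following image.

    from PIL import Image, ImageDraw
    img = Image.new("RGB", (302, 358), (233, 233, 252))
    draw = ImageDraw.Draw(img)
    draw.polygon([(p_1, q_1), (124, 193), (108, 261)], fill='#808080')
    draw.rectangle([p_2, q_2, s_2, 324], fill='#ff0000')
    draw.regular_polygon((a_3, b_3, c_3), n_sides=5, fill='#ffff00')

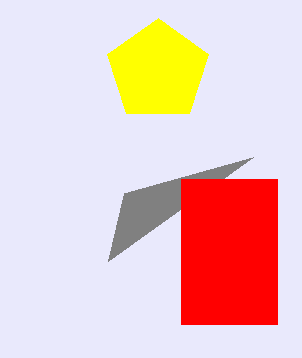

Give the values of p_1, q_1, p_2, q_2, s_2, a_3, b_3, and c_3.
p_1 = 253, q_1 = 157, p_2 = 181, q_2 = 179, s_2 = 277, a_3 = 158, b_3 = 71, c_3 = 53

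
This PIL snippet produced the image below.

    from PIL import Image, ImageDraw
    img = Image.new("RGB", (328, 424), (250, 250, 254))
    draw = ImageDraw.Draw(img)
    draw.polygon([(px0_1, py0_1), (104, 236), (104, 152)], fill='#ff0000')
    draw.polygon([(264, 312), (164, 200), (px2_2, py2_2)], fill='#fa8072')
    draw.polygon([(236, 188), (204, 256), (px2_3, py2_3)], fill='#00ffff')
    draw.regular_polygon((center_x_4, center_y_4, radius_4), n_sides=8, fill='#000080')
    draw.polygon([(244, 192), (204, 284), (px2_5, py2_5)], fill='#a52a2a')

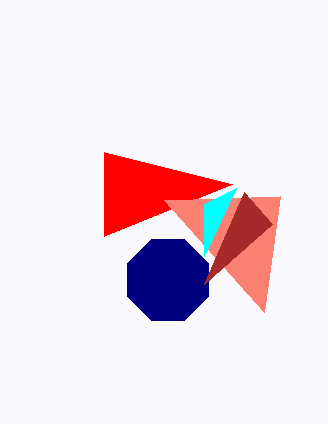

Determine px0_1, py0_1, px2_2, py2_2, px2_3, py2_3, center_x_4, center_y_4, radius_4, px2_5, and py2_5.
px0_1 = 232, py0_1 = 184, px2_2 = 280, py2_2 = 196, px2_3 = 204, py2_3 = 204, center_x_4 = 168, center_y_4 = 280, radius_4 = 44, px2_5 = 272, py2_5 = 224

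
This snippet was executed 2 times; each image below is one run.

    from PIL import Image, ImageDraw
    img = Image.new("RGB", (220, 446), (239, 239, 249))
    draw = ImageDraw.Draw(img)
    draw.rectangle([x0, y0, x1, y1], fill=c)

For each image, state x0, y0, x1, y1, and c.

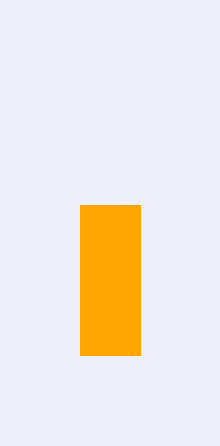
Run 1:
x0 = 80
y0 = 205
x1 = 140
y1 = 355
c = 'orange'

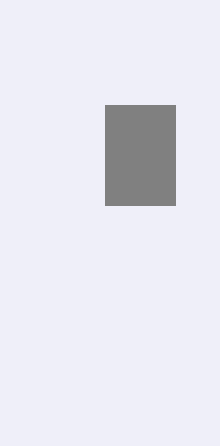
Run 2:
x0 = 105, y0 = 105, x1 = 175, y1 = 205, c = 'gray'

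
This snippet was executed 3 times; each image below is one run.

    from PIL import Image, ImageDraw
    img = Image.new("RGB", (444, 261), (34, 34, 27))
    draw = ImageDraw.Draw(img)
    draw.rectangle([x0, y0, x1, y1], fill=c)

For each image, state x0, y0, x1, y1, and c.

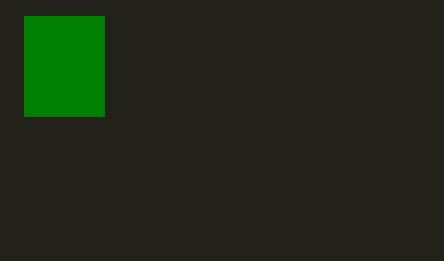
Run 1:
x0 = 24; y0 = 16; x1 = 104; y1 = 116; c = 'green'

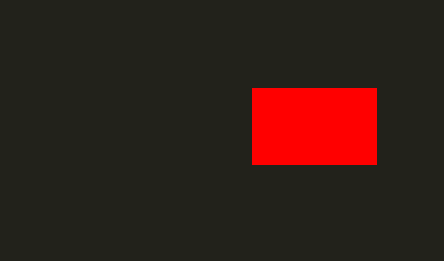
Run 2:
x0 = 252; y0 = 88; x1 = 376; y1 = 164; c = 'red'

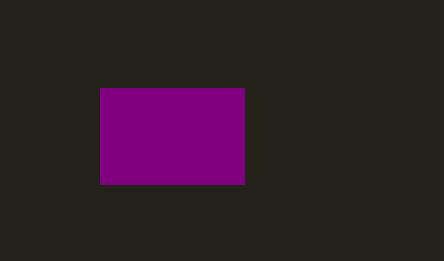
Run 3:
x0 = 100; y0 = 88; x1 = 244; y1 = 184; c = 'purple'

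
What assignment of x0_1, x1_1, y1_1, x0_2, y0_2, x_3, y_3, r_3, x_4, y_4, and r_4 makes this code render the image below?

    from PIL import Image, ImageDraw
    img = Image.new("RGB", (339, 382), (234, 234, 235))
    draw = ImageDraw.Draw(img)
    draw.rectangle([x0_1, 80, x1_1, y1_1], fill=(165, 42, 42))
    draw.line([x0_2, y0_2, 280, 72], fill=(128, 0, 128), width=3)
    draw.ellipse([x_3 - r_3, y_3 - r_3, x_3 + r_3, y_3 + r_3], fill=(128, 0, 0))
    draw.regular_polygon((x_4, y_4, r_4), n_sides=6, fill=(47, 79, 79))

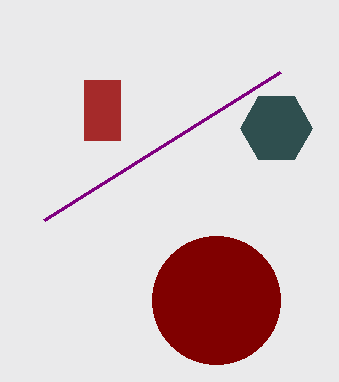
x0_1 = 84
x1_1 = 120
y1_1 = 140
x0_2 = 44
y0_2 = 220
x_3 = 216
y_3 = 300
r_3 = 64
x_4 = 276
y_4 = 128
r_4 = 36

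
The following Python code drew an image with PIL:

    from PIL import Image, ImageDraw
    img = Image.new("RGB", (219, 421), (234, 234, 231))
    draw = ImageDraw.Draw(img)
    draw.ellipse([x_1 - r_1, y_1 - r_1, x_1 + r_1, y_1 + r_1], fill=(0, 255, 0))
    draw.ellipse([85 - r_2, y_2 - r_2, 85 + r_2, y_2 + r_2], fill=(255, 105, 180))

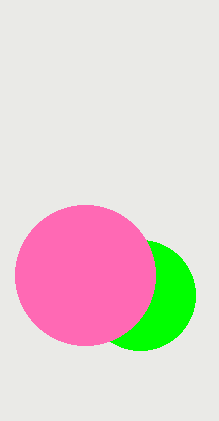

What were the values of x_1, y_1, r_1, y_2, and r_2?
x_1 = 140; y_1 = 295; r_1 = 55; y_2 = 275; r_2 = 70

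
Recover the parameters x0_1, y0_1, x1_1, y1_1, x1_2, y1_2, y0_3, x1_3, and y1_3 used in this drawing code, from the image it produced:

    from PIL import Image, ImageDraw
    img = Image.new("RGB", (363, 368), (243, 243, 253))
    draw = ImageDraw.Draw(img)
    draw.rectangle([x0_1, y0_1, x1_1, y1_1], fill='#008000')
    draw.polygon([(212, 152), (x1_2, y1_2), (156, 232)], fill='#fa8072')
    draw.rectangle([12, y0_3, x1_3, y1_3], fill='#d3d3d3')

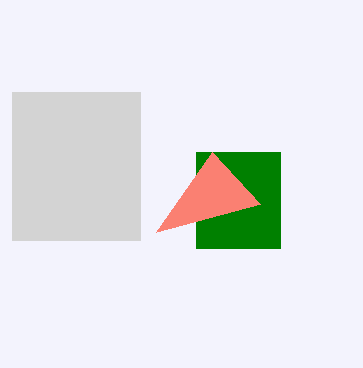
x0_1 = 196, y0_1 = 152, x1_1 = 280, y1_1 = 248, x1_2 = 260, y1_2 = 204, y0_3 = 92, x1_3 = 140, y1_3 = 240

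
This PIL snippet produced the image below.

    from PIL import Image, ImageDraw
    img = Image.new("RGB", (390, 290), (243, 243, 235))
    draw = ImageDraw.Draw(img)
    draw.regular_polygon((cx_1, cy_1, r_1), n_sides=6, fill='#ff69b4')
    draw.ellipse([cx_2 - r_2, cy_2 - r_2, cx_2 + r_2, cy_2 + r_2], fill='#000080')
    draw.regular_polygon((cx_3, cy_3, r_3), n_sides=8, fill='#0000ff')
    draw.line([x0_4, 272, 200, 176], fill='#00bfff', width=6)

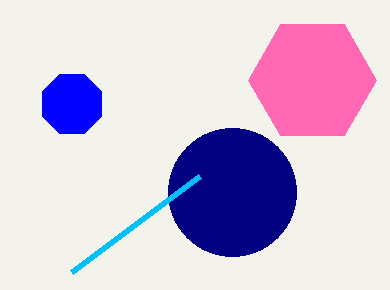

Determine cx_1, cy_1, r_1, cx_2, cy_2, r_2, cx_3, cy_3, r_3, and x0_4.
cx_1 = 312
cy_1 = 80
r_1 = 64
cx_2 = 232
cy_2 = 192
r_2 = 64
cx_3 = 72
cy_3 = 104
r_3 = 32
x0_4 = 72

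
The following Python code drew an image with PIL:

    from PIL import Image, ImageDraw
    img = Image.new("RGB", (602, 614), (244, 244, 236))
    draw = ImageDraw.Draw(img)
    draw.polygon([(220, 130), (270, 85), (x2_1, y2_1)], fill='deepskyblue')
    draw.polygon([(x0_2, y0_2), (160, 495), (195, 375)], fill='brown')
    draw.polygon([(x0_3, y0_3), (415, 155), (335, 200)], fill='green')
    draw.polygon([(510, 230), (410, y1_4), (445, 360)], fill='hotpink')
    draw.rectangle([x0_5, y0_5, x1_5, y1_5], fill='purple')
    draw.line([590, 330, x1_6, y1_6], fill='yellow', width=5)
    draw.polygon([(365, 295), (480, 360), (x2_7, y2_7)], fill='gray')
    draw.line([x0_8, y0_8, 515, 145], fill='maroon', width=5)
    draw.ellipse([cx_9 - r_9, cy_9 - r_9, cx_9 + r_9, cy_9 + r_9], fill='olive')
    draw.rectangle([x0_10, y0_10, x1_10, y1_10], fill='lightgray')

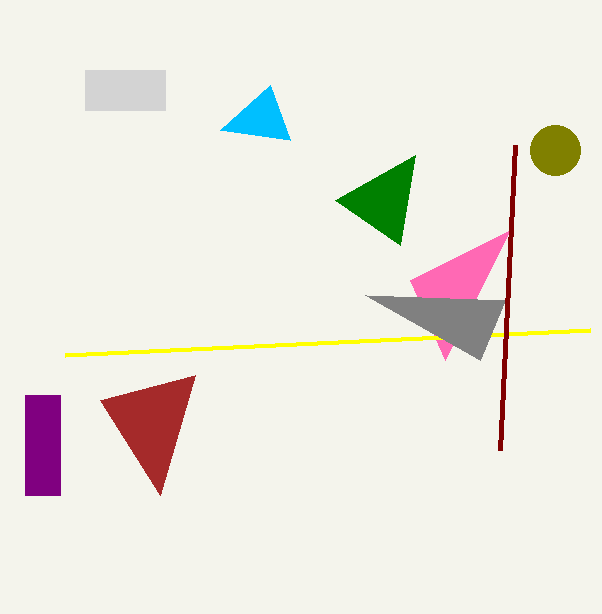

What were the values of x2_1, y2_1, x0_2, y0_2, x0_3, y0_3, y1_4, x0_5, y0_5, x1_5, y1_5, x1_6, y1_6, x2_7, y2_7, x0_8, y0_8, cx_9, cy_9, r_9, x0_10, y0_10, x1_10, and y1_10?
x2_1 = 290
y2_1 = 140
x0_2 = 100
y0_2 = 400
x0_3 = 400
y0_3 = 245
y1_4 = 280
x0_5 = 25
y0_5 = 395
x1_5 = 60
y1_5 = 495
x1_6 = 65
y1_6 = 355
x2_7 = 505
y2_7 = 300
x0_8 = 500
y0_8 = 450
cx_9 = 555
cy_9 = 150
r_9 = 25
x0_10 = 85
y0_10 = 70
x1_10 = 165
y1_10 = 110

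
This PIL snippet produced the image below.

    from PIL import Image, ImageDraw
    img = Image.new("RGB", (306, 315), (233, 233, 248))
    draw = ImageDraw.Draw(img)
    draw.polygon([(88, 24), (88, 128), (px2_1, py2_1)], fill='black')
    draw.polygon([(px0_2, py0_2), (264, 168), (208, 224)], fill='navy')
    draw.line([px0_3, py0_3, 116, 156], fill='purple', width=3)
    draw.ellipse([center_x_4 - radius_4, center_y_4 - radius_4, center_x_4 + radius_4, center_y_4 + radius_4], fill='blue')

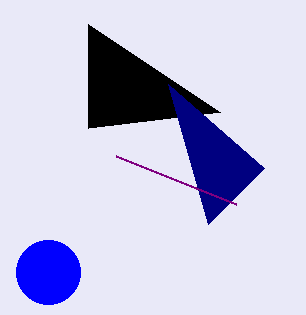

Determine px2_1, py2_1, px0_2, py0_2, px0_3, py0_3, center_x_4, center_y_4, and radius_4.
px2_1 = 220, py2_1 = 112, px0_2 = 168, py0_2 = 84, px0_3 = 236, py0_3 = 204, center_x_4 = 48, center_y_4 = 272, radius_4 = 32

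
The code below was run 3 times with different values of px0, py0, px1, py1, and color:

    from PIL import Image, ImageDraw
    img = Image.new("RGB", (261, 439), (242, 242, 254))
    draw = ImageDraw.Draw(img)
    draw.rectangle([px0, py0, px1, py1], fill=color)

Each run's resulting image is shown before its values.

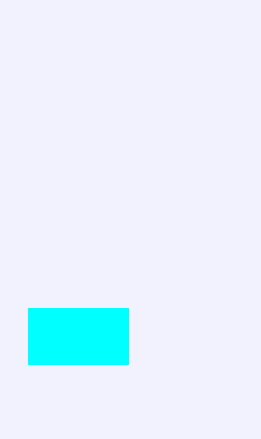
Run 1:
px0 = 28
py0 = 308
px1 = 128
py1 = 364
color = 'cyan'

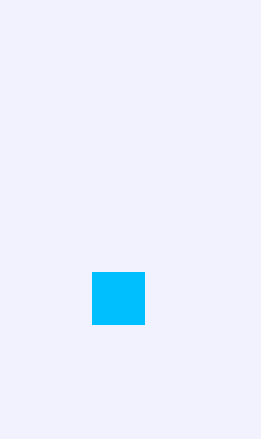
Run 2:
px0 = 92; py0 = 272; px1 = 144; py1 = 324; color = 'deepskyblue'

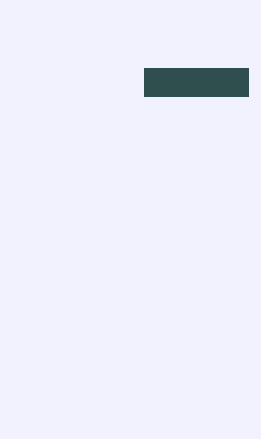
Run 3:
px0 = 144
py0 = 68
px1 = 248
py1 = 96
color = 'darkslategray'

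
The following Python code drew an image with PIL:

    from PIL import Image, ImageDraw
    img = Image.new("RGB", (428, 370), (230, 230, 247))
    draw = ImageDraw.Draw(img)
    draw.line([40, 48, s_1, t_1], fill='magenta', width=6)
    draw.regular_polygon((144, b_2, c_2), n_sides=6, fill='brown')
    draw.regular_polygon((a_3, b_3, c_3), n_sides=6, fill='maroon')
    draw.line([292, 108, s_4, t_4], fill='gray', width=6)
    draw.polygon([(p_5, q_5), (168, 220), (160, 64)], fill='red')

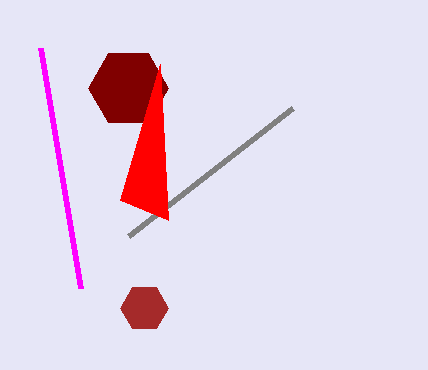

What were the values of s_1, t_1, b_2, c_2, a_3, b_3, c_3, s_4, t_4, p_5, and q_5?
s_1 = 80, t_1 = 288, b_2 = 308, c_2 = 24, a_3 = 128, b_3 = 88, c_3 = 40, s_4 = 128, t_4 = 236, p_5 = 120, q_5 = 200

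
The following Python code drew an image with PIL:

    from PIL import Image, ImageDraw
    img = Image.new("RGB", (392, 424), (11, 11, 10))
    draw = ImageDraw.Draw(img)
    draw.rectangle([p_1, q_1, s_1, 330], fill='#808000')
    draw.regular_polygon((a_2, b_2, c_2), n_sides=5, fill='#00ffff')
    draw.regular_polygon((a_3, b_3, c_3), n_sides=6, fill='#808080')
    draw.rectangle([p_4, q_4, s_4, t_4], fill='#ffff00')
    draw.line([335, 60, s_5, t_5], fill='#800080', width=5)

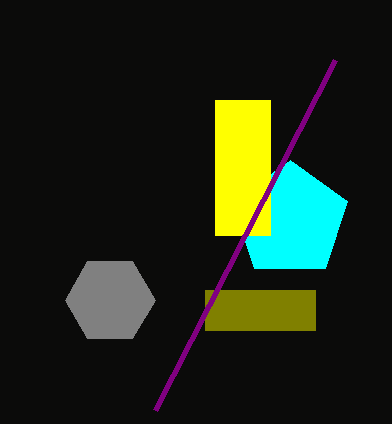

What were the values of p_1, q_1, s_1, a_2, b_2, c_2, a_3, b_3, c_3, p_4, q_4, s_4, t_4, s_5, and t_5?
p_1 = 205
q_1 = 290
s_1 = 315
a_2 = 290
b_2 = 220
c_2 = 60
a_3 = 110
b_3 = 300
c_3 = 45
p_4 = 215
q_4 = 100
s_4 = 270
t_4 = 235
s_5 = 155
t_5 = 410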